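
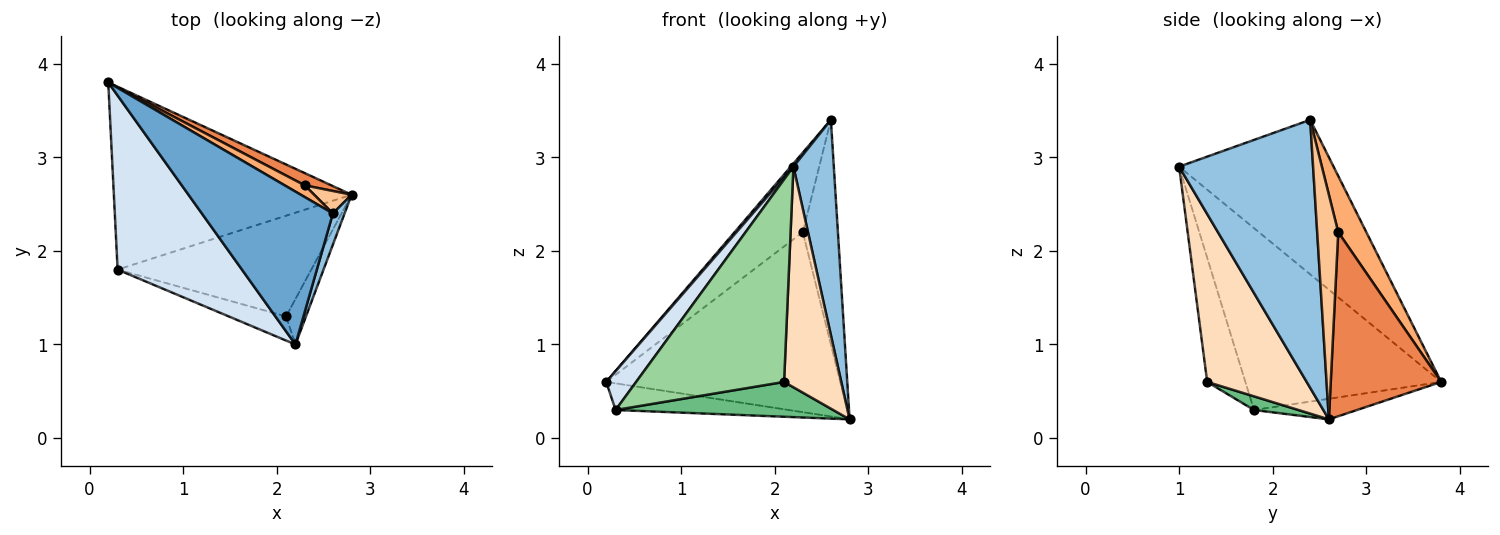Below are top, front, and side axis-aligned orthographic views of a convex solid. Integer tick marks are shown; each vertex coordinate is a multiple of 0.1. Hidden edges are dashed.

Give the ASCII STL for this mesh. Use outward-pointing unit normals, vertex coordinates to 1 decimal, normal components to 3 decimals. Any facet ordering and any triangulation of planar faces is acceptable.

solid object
 facet normal -0.762 -0.013 0.647
  outer loop
   vertex 2.6 2.4 3.4
   vertex 0.2 3.8 0.6
   vertex 2.2 1.0 2.9
  endloop
 endfacet
 facet normal 0.957 -0.288 0.042
  outer loop
   vertex 2.6 2.4 3.4
   vertex 2.2 1.0 2.9
   vertex 2.8 2.6 0.2
  endloop
 endfacet
 facet normal -0.085 0.144 -0.986
  outer loop
   vertex 0.3 1.8 0.3
   vertex 0.2 3.8 0.6
   vertex 2.8 2.6 0.2
  endloop
 endfacet
 facet normal -0.819 -0.125 0.560
  outer loop
   vertex 0.3 1.8 0.3
   vertex 2.2 1.0 2.9
   vertex 0.2 3.8 0.6
  endloop
 endfacet
 facet normal 0.426 0.903 0.061
  outer loop
   vertex 2.3 2.7 2.2
   vertex 2.8 2.6 0.2
   vertex 0.2 3.8 0.6
  endloop
 endfacet
 facet normal 0.377 0.916 0.135
  outer loop
   vertex 2.3 2.7 2.2
   vertex 0.2 3.8 0.6
   vertex 2.6 2.4 3.4
  endloop
 endfacet
 facet normal 0.513 0.854 0.085
  outer loop
   vertex 2.3 2.7 2.2
   vertex 2.6 2.4 3.4
   vertex 2.8 2.6 0.2
  endloop
 endfacet
 facet normal 0.862 -0.496 -0.102
  outer loop
   vertex 2.1 1.3 0.6
   vertex 2.8 2.6 0.2
   vertex 2.2 1.0 2.9
  endloop
 endfacet
 facet normal 0.067 -0.326 -0.943
  outer loop
   vertex 2.1 1.3 0.6
   vertex 0.3 1.8 0.3
   vertex 2.8 2.6 0.2
  endloop
 endfacet
 facet normal -0.248 -0.962 -0.115
  outer loop
   vertex 2.1 1.3 0.6
   vertex 2.2 1.0 2.9
   vertex 0.3 1.8 0.3
  endloop
 endfacet
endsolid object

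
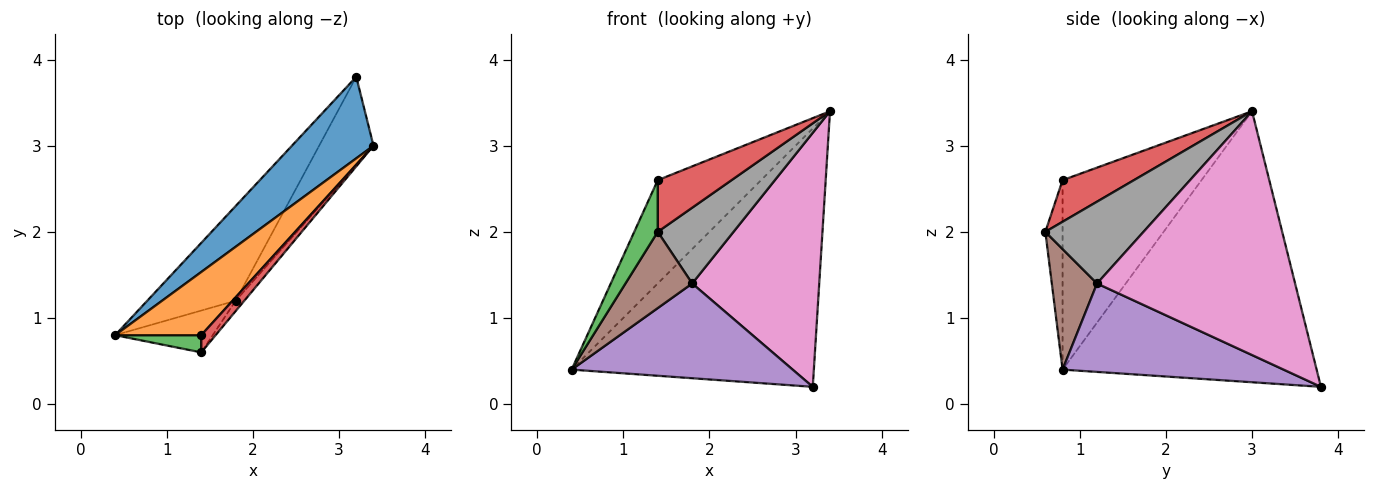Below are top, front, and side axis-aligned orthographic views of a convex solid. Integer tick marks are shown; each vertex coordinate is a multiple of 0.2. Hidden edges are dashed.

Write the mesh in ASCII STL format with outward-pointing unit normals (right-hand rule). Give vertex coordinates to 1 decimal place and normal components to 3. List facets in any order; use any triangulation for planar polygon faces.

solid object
 facet normal -0.707 0.674 0.213
  outer loop
   vertex 3.2 3.8 0.2
   vertex 0.4 0.8 0.4
   vertex 3.4 3.0 3.4
  endloop
 endfacet
 facet normal -0.754 0.561 0.343
  outer loop
   vertex 1.4 0.8 2.6
   vertex 3.4 3.0 3.4
   vertex 0.4 0.8 0.4
  endloop
 endfacet
 facet normal -0.571 -0.779 0.260
  outer loop
   vertex 1.4 0.8 2.6
   vertex 0.4 0.8 0.4
   vertex 1.4 0.6 2.0
  endloop
 endfacet
 facet normal 0.676 -0.699 0.233
  outer loop
   vertex 1.4 0.8 2.6
   vertex 1.4 0.6 2.0
   vertex 3.4 3.0 3.4
  endloop
 endfacet
 facet normal 0.577 -0.577 -0.577
  outer loop
   vertex 1.8 1.2 1.4
   vertex 0.4 0.8 0.4
   vertex 3.2 3.8 0.2
  endloop
 endfacet
 facet normal 0.511 -0.754 -0.413
  outer loop
   vertex 1.8 1.2 1.4
   vertex 1.4 0.6 2.0
   vertex 0.4 0.8 0.4
  endloop
 endfacet
 facet normal 0.827 -0.531 -0.184
  outer loop
   vertex 1.8 1.2 1.4
   vertex 3.2 3.8 0.2
   vertex 3.4 3.0 3.4
  endloop
 endfacet
 facet normal 0.789 -0.609 -0.083
  outer loop
   vertex 1.8 1.2 1.4
   vertex 3.4 3.0 3.4
   vertex 1.4 0.6 2.0
  endloop
 endfacet
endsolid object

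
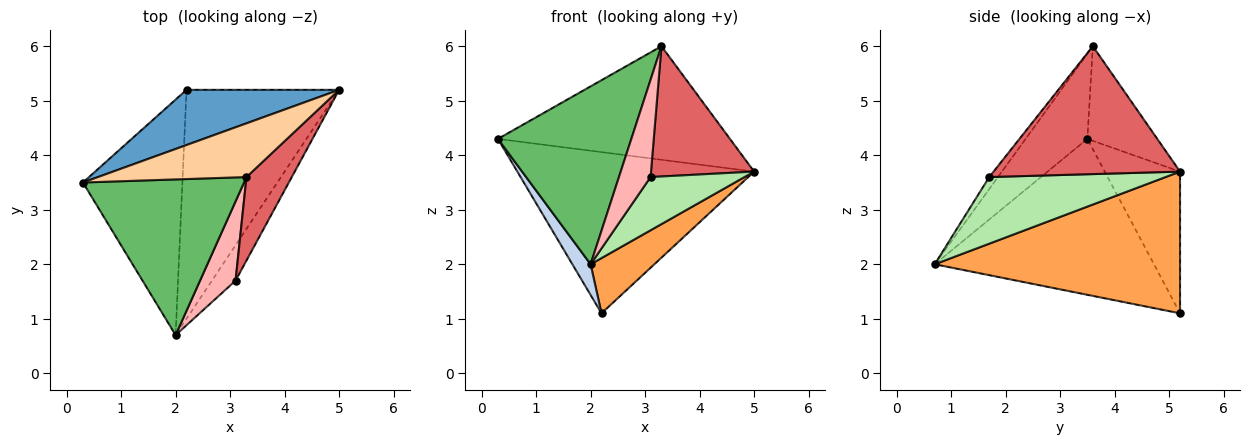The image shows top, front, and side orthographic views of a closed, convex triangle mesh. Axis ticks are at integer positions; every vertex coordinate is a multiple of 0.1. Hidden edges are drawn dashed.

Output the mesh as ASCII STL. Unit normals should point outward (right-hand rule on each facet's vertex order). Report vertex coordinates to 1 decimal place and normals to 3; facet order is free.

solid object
 facet normal -0.288 0.906 0.310
  outer loop
   vertex 2.2 5.2 1.1
   vertex 0.3 3.5 4.3
   vertex 5.0 5.2 3.7
  endloop
 endfacet
 facet normal -0.841 -0.070 -0.536
  outer loop
   vertex 2.2 5.2 1.1
   vertex 2.0 0.7 2.0
   vertex 0.3 3.5 4.3
  endloop
 endfacet
 facet normal 0.670 -0.174 -0.722
  outer loop
   vertex 2.2 5.2 1.1
   vertex 5.0 5.2 3.7
   vertex 2.0 0.7 2.0
  endloop
 endfacet
 facet normal -0.263 0.872 0.413
  outer loop
   vertex 3.3 3.6 6.0
   vertex 5.0 5.2 3.7
   vertex 0.3 3.5 4.3
  endloop
 endfacet
 facet normal -0.329 -0.711 0.622
  outer loop
   vertex 3.3 3.6 6.0
   vertex 0.3 3.5 4.3
   vertex 2.0 0.7 2.0
  endloop
 endfacet
 facet normal 0.842 -0.449 -0.299
  outer loop
   vertex 3.1 1.7 3.6
   vertex 2.0 0.7 2.0
   vertex 5.0 5.2 3.7
  endloop
 endfacet
 facet normal 0.836 -0.462 0.296
  outer loop
   vertex 3.1 1.7 3.6
   vertex 5.0 5.2 3.7
   vertex 3.3 3.6 6.0
  endloop
 endfacet
 facet normal -0.209 -0.758 0.618
  outer loop
   vertex 3.1 1.7 3.6
   vertex 3.3 3.6 6.0
   vertex 2.0 0.7 2.0
  endloop
 endfacet
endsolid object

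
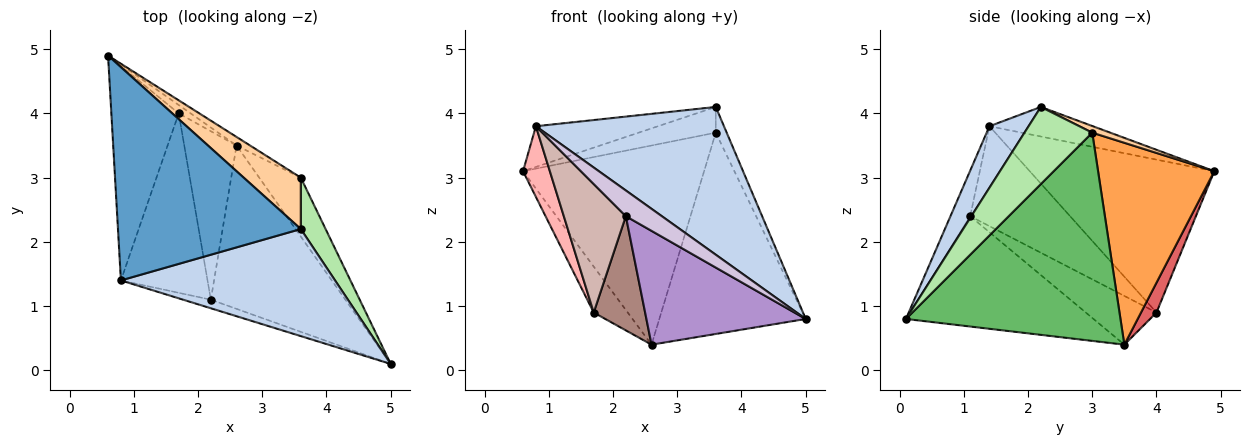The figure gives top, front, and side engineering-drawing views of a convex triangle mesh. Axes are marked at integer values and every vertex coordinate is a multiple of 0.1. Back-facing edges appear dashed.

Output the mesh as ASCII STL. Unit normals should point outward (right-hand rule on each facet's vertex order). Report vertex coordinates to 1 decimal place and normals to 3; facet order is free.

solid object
 facet normal -0.157 0.185 0.970
  outer loop
   vertex 0.8 1.4 3.8
   vertex 3.6 2.2 4.1
   vertex 0.6 4.9 3.1
  endloop
 endfacet
 facet normal 0.166 -0.798 0.579
  outer loop
   vertex 0.8 1.4 3.8
   vertex 5.0 0.1 0.8
   vertex 3.6 2.2 4.1
  endloop
 endfacet
 facet normal 0.540 0.841 -0.036
  outer loop
   vertex 3.6 3.0 3.7
   vertex 2.6 3.5 0.4
   vertex 0.6 4.9 3.1
  endloop
 endfacet
 facet normal 0.104 0.445 0.890
  outer loop
   vertex 3.6 3.0 3.7
   vertex 0.6 4.9 3.1
   vertex 3.6 2.2 4.1
  endloop
 endfacet
 facet normal 0.815 0.556 -0.163
  outer loop
   vertex 3.6 3.0 3.7
   vertex 5.0 0.1 0.8
   vertex 2.6 3.5 0.4
  endloop
 endfacet
 facet normal 0.941 0.151 0.303
  outer loop
   vertex 3.6 3.0 3.7
   vertex 3.6 2.2 4.1
   vertex 5.0 0.1 0.8
  endloop
 endfacet
 facet normal 0.408 0.898 -0.163
  outer loop
   vertex 1.7 4.0 0.9
   vertex 0.6 4.9 3.1
   vertex 2.6 3.5 0.4
  endloop
 endfacet
 facet normal -0.907 -0.132 -0.400
  outer loop
   vertex 1.7 4.0 0.9
   vertex 0.8 1.4 3.8
   vertex 0.6 4.9 3.1
  endloop
 endfacet
 facet normal -0.558 -0.474 -0.681
  outer loop
   vertex 2.2 1.1 2.4
   vertex 2.6 3.5 0.4
   vertex 5.0 0.1 0.8
  endloop
 endfacet
 facet normal -0.461 -0.842 -0.281
  outer loop
   vertex 2.2 1.1 2.4
   vertex 5.0 0.1 0.8
   vertex 0.8 1.4 3.8
  endloop
 endfacet
 facet normal -0.611 -0.444 -0.655
  outer loop
   vertex 2.2 1.1 2.4
   vertex 1.7 4.0 0.9
   vertex 2.6 3.5 0.4
  endloop
 endfacet
 facet normal -0.684 -0.425 -0.593
  outer loop
   vertex 2.2 1.1 2.4
   vertex 0.8 1.4 3.8
   vertex 1.7 4.0 0.9
  endloop
 endfacet
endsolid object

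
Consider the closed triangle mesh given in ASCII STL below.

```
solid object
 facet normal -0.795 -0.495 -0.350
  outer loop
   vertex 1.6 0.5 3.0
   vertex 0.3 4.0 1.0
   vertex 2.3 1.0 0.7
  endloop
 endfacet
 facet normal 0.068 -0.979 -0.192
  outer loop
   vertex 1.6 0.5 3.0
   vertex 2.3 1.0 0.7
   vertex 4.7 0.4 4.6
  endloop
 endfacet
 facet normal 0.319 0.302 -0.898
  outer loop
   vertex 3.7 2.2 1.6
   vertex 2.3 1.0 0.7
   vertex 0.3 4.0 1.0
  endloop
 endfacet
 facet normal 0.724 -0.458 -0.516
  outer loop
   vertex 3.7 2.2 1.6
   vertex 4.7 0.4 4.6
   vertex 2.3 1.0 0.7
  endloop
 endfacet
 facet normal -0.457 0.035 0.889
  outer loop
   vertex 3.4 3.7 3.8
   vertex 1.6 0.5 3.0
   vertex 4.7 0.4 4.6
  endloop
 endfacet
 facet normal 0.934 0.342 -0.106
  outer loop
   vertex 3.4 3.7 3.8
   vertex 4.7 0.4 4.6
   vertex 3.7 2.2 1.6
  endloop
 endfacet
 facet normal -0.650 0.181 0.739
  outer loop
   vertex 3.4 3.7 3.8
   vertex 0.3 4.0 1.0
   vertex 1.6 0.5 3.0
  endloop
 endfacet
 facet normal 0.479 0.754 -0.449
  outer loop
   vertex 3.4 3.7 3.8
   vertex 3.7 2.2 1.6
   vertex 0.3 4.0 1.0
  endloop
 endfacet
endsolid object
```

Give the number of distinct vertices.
6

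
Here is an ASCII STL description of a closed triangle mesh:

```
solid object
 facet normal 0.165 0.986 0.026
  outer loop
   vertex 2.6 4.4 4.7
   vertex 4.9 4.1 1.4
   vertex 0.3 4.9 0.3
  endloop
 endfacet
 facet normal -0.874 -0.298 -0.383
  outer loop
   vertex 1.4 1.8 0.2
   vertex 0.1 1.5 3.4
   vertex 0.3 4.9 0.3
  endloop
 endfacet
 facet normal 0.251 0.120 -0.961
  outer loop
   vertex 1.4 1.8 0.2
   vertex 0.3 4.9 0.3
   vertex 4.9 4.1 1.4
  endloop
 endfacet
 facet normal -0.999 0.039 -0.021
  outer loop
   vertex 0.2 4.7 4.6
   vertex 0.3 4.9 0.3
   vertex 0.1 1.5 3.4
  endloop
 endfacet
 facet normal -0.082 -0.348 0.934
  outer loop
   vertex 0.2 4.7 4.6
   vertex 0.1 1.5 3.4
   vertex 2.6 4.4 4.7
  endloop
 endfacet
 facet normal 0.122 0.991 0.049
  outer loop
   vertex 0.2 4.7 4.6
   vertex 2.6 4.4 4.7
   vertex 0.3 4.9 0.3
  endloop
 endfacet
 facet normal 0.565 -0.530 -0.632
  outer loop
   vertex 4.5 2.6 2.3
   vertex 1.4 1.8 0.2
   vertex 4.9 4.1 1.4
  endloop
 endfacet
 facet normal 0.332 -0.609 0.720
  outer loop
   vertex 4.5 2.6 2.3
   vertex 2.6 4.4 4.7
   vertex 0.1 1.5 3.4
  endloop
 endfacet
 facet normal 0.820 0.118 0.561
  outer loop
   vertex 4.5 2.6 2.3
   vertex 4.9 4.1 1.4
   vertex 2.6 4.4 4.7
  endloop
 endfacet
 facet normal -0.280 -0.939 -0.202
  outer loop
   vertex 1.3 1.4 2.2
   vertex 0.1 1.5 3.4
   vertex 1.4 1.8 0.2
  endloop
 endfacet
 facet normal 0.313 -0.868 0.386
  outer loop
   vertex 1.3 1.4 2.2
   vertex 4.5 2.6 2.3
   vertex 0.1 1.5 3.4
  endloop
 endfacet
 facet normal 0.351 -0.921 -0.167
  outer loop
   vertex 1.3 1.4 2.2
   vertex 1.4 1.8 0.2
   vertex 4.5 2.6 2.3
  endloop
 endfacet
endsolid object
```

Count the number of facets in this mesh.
12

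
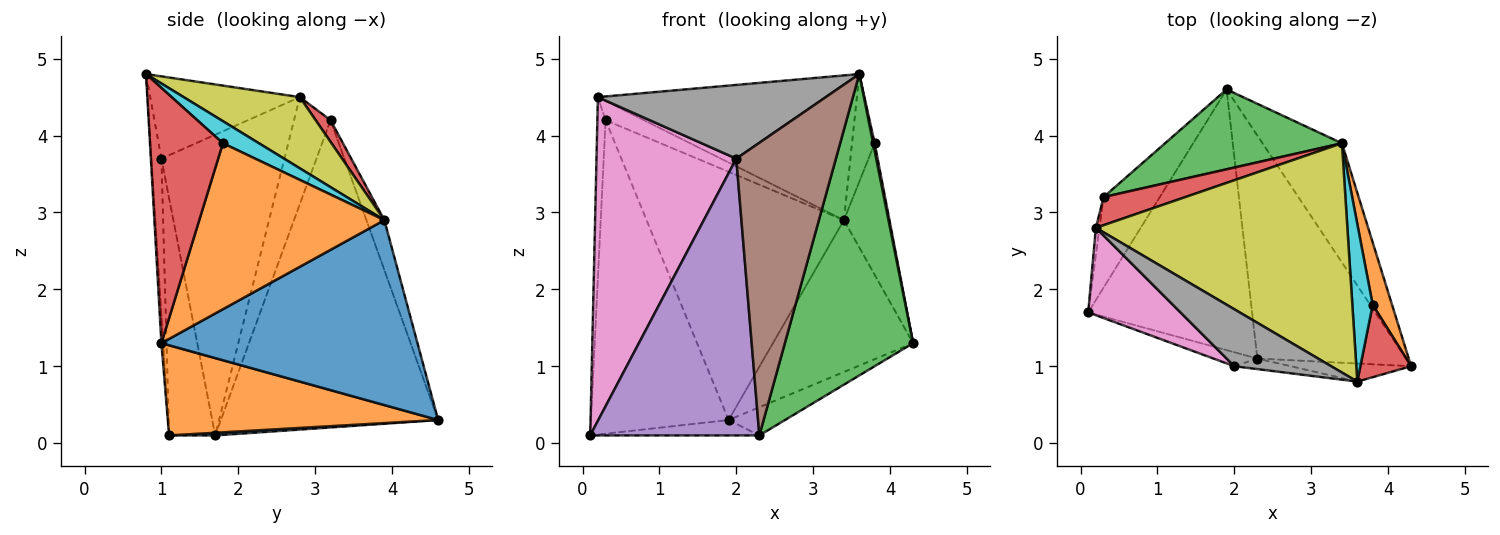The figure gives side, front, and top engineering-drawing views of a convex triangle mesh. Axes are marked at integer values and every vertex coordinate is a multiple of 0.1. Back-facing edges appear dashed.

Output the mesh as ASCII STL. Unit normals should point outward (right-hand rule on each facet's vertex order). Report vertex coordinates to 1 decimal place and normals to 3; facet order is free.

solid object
 facet normal 0.016 0.059 -0.998
  outer loop
   vertex 2.3 1.1 0.1
   vertex 0.1 1.7 0.1
   vertex 1.9 4.6 0.3
  endloop
 endfacet
 facet normal 0.515 0.107 -0.850
  outer loop
   vertex 2.3 1.1 0.1
   vertex 1.9 4.6 0.3
   vertex 4.3 1.0 1.3
  endloop
 endfacet
 facet normal -0.014 -0.998 -0.060
  outer loop
   vertex 2.3 1.1 0.1
   vertex 4.3 1.0 1.3
   vertex 3.6 0.8 4.8
  endloop
 endfacet
 facet normal 0.981 -0.021 0.195
  outer loop
   vertex 3.8 1.8 3.9
   vertex 3.6 0.8 4.8
   vertex 4.3 1.0 1.3
  endloop
 endfacet
 facet normal -0.263 -0.964 -0.049
  outer loop
   vertex 2.0 1.0 3.7
   vertex 0.1 1.7 0.1
   vertex 2.3 1.1 0.1
  endloop
 endfacet
 facet normal -0.100 -0.994 -0.036
  outer loop
   vertex 2.0 1.0 3.7
   vertex 2.3 1.1 0.1
   vertex 3.6 0.8 4.8
  endloop
 endfacet
 facet normal -0.647 -0.736 0.199
  outer loop
   vertex 2.0 1.0 3.7
   vertex 0.2 2.8 4.5
   vertex 0.1 1.7 0.1
  endloop
 endfacet
 facet normal -0.461 -0.702 0.543
  outer loop
   vertex 2.0 1.0 3.7
   vertex 3.6 0.8 4.8
   vertex 0.2 2.8 4.5
  endloop
 endfacet
 facet normal 0.233 0.519 0.822
  outer loop
   vertex 3.4 3.9 2.9
   vertex 0.2 2.8 4.5
   vertex 3.6 0.8 4.8
  endloop
 endfacet
 facet normal 0.667 0.420 0.615
  outer loop
   vertex 3.4 3.9 2.9
   vertex 3.6 0.8 4.8
   vertex 3.8 1.8 3.9
  endloop
 endfacet
 facet normal 0.821 0.449 -0.353
  outer loop
   vertex 3.4 3.9 2.9
   vertex 4.3 1.0 1.3
   vertex 1.9 4.6 0.3
  endloop
 endfacet
 facet normal 0.965 0.237 0.113
  outer loop
   vertex 3.4 3.9 2.9
   vertex 3.8 1.8 3.9
   vertex 4.3 1.0 1.3
  endloop
 endfacet
 facet normal -0.086 0.948 0.305
  outer loop
   vertex 0.3 3.2 4.2
   vertex 3.4 3.9 2.9
   vertex 1.9 4.6 0.3
  endloop
 endfacet
 facet normal 0.214 0.551 0.806
  outer loop
   vertex 0.3 3.2 4.2
   vertex 0.2 2.8 4.5
   vertex 3.4 3.9 2.9
  endloop
 endfacet
 facet normal -0.835 0.529 -0.153
  outer loop
   vertex 0.3 3.2 4.2
   vertex 1.9 4.6 0.3
   vertex 0.1 1.7 0.1
  endloop
 endfacet
 facet normal -0.975 0.219 -0.033
  outer loop
   vertex 0.3 3.2 4.2
   vertex 0.1 1.7 0.1
   vertex 0.2 2.8 4.5
  endloop
 endfacet
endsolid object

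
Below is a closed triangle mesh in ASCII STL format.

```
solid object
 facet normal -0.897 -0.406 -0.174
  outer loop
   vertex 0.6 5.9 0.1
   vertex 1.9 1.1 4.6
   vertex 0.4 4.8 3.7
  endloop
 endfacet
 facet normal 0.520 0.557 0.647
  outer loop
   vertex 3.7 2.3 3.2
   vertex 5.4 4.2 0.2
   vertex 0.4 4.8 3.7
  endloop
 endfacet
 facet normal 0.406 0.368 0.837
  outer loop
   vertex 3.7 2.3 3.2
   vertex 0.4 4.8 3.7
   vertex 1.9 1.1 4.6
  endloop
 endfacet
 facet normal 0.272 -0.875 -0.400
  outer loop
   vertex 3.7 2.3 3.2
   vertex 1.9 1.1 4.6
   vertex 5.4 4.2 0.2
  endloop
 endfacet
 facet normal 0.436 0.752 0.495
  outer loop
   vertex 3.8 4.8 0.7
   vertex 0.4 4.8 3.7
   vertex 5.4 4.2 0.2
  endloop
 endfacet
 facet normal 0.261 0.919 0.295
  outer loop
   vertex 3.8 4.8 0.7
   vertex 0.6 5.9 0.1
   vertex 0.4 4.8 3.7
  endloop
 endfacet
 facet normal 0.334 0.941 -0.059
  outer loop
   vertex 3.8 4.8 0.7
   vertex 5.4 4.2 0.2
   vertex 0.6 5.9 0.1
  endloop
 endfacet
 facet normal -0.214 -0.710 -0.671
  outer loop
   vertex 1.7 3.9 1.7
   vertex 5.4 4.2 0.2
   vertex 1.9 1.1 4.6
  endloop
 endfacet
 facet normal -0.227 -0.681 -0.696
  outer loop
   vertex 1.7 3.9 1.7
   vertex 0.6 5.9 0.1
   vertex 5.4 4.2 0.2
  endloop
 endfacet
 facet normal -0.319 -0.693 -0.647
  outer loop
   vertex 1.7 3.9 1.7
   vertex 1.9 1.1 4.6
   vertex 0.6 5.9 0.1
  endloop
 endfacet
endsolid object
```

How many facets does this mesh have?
10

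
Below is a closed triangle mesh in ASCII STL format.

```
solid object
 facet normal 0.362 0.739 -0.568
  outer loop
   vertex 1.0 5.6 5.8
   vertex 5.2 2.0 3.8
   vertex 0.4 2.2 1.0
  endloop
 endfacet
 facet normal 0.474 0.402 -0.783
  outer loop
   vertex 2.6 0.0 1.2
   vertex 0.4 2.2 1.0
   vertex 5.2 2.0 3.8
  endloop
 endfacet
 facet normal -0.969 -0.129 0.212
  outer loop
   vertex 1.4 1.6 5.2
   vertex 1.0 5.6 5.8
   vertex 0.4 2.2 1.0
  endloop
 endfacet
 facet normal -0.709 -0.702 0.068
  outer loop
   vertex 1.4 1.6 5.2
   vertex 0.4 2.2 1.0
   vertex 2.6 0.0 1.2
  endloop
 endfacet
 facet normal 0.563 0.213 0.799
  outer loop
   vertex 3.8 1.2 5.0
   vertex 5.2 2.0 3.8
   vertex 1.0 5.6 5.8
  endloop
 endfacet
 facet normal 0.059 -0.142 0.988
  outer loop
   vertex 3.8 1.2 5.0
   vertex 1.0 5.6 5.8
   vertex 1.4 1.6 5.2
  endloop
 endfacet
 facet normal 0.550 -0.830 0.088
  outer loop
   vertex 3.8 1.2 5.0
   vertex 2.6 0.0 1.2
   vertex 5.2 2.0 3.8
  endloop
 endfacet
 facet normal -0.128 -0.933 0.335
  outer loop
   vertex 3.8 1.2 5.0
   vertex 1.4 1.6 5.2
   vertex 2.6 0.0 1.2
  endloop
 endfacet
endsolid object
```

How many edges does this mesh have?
12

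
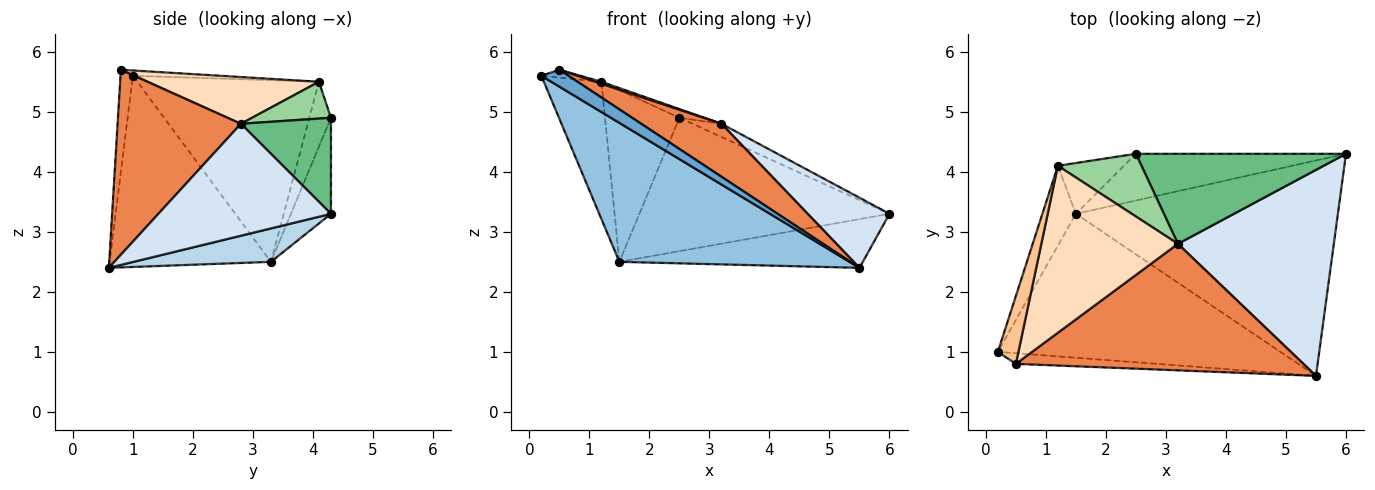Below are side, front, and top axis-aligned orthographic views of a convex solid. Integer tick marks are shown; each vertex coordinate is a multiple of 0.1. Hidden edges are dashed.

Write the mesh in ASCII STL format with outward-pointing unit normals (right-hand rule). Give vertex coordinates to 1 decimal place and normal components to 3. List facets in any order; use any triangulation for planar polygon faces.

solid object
 facet normal -0.360 -0.789 -0.498
  outer loop
   vertex 0.5 0.8 5.7
   vertex 0.2 1.0 5.6
   vertex 5.5 0.6 2.4
  endloop
 endfacet
 facet normal -0.438 -0.624 -0.647
  outer loop
   vertex 1.5 3.3 2.5
   vertex 5.5 0.6 2.4
   vertex 0.2 1.0 5.6
  endloop
 endfacet
 facet normal 0.123 0.219 -0.968
  outer loop
   vertex 1.5 3.3 2.5
   vertex 6.0 4.3 3.3
   vertex 5.5 0.6 2.4
  endloop
 endfacet
 facet normal 0.562 -0.266 0.783
  outer loop
   vertex 3.2 2.8 4.8
   vertex 5.5 0.6 2.4
   vertex 6.0 4.3 3.3
  endloop
 endfacet
 facet normal 0.510 -0.332 0.793
  outer loop
   vertex 3.2 2.8 4.8
   vertex 0.5 0.8 5.7
   vertex 5.5 0.6 2.4
  endloop
 endfacet
 facet normal -0.939 0.297 -0.173
  outer loop
   vertex 1.2 4.1 5.5
   vertex 1.5 3.3 2.5
   vertex 0.2 1.0 5.6
  endloop
 endfacet
 facet normal -0.247 0.111 0.963
  outer loop
   vertex 1.2 4.1 5.5
   vertex 0.2 1.0 5.6
   vertex 0.5 0.8 5.7
  endloop
 endfacet
 facet normal 0.324 -0.011 0.946
  outer loop
   vertex 1.2 4.1 5.5
   vertex 0.5 0.8 5.7
   vertex 3.2 2.8 4.8
  endloop
 endfacet
 facet normal 0.412 0.132 0.901
  outer loop
   vertex 2.5 4.3 4.9
   vertex 3.2 2.8 4.8
   vertex 6.0 4.3 3.3
  endloop
 endfacet
 facet normal 0.400 0.126 0.908
  outer loop
   vertex 2.5 4.3 4.9
   vertex 1.2 4.1 5.5
   vertex 3.2 2.8 4.8
  endloop
 endfacet
 facet normal -0.149 0.933 -0.327
  outer loop
   vertex 2.5 4.3 4.9
   vertex 6.0 4.3 3.3
   vertex 1.5 3.3 2.5
  endloop
 endfacet
 facet normal -0.268 0.924 -0.273
  outer loop
   vertex 2.5 4.3 4.9
   vertex 1.5 3.3 2.5
   vertex 1.2 4.1 5.5
  endloop
 endfacet
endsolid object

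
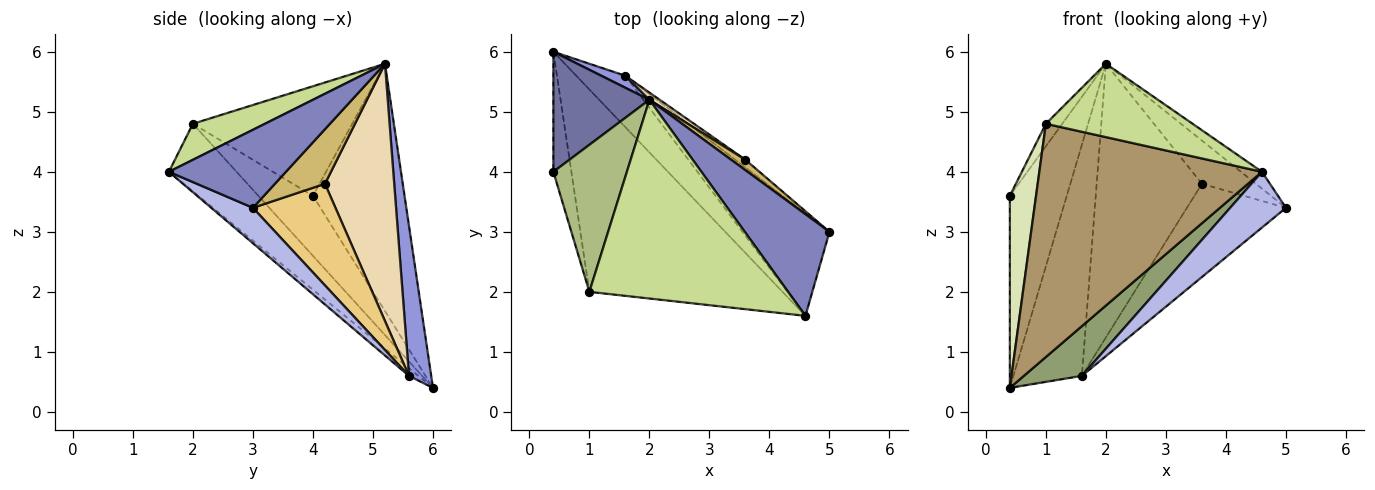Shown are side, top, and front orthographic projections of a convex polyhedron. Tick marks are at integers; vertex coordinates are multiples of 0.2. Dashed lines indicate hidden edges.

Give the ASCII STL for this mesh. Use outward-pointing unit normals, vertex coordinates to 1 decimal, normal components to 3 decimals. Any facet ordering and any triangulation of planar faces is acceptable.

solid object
 facet normal -0.807 0.501 0.313
  outer loop
   vertex 2.0 5.2 5.8
   vertex 0.4 6.0 0.4
   vertex 0.4 4.0 3.6
  endloop
 endfacet
 facet normal 0.673 0.121 0.730
  outer loop
   vertex 4.6 1.6 4.0
   vertex 5.0 3.0 3.4
   vertex 2.0 5.2 5.8
  endloop
 endfacet
 facet normal 0.308 0.950 0.049
  outer loop
   vertex 1.6 5.6 0.6
   vertex 0.4 6.0 0.4
   vertex 2.0 5.2 5.8
  endloop
 endfacet
 facet normal 0.336 -0.451 -0.827
  outer loop
   vertex 1.6 5.6 0.6
   vertex 5.0 3.0 3.4
   vertex 4.6 1.6 4.0
  endloop
 endfacet
 facet normal -0.111 -0.691 -0.715
  outer loop
   vertex 1.6 5.6 0.6
   vertex 4.6 1.6 4.0
   vertex 0.4 6.0 0.4
  endloop
 endfacet
 facet normal -0.827 0.085 0.555
  outer loop
   vertex 1.0 2.0 4.8
   vertex 2.0 5.2 5.8
   vertex 0.4 4.0 3.6
  endloop
 endfacet
 facet normal 0.168 -0.341 0.925
  outer loop
   vertex 1.0 2.0 4.8
   vertex 4.6 1.6 4.0
   vertex 2.0 5.2 5.8
  endloop
 endfacet
 facet normal -0.870 -0.418 -0.261
  outer loop
   vertex 1.0 2.0 4.8
   vertex 0.4 4.0 3.6
   vertex 0.4 6.0 0.4
  endloop
 endfacet
 facet normal -0.224 -0.736 -0.639
  outer loop
   vertex 1.0 2.0 4.8
   vertex 0.4 6.0 0.4
   vertex 4.6 1.6 4.0
  endloop
 endfacet
 facet normal 0.669 0.723 0.174
  outer loop
   vertex 3.6 4.2 3.8
   vertex 2.0 5.2 5.8
   vertex 5.0 3.0 3.4
  endloop
 endfacet
 facet normal 0.639 0.767 -0.064
  outer loop
   vertex 3.6 4.2 3.8
   vertex 5.0 3.0 3.4
   vertex 1.6 5.6 0.6
  endloop
 endfacet
 facet normal 0.549 0.835 0.022
  outer loop
   vertex 3.6 4.2 3.8
   vertex 1.6 5.6 0.6
   vertex 2.0 5.2 5.8
  endloop
 endfacet
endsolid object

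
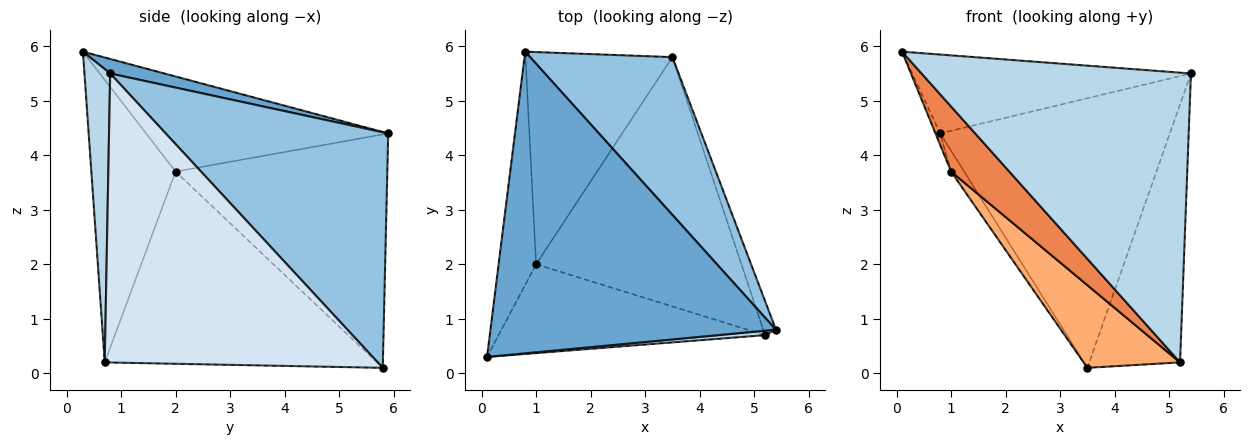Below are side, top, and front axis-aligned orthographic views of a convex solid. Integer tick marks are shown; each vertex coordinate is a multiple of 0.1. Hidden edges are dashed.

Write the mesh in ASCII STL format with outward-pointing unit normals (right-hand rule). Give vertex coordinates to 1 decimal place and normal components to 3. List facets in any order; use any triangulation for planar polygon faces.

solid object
 facet normal 0.049 0.253 0.966
  outer loop
   vertex 0.8 5.9 4.4
   vertex 0.1 0.3 5.9
   vertex 5.4 0.8 5.5
  endloop
 endfacet
 facet normal 0.641 0.662 0.387
  outer loop
   vertex 3.5 5.8 0.1
   vertex 0.8 5.9 4.4
   vertex 5.4 0.8 5.5
  endloop
 endfacet
 facet normal 0.095 -0.995 0.015
  outer loop
   vertex 5.2 0.7 0.2
   vertex 5.4 0.8 5.5
   vertex 0.1 0.3 5.9
  endloop
 endfacet
 facet normal 0.948 0.315 -0.042
  outer loop
   vertex 5.2 0.7 0.2
   vertex 3.5 5.8 0.1
   vertex 5.4 0.8 5.5
  endloop
 endfacet
 facet normal -0.650 -0.449 -0.613
  outer loop
   vertex 1.0 2.0 3.7
   vertex 5.2 0.7 0.2
   vertex 0.1 0.3 5.9
  endloop
 endfacet
 facet normal -0.664 -0.235 -0.710
  outer loop
   vertex 1.0 2.0 3.7
   vertex 3.5 5.8 0.1
   vertex 5.2 0.7 0.2
  endloop
 endfacet
 facet normal -0.930 0.018 -0.367
  outer loop
   vertex 1.0 2.0 3.7
   vertex 0.1 0.3 5.9
   vertex 0.8 5.9 4.4
  endloop
 endfacet
 facet normal -0.845 0.052 -0.532
  outer loop
   vertex 1.0 2.0 3.7
   vertex 0.8 5.9 4.4
   vertex 3.5 5.8 0.1
  endloop
 endfacet
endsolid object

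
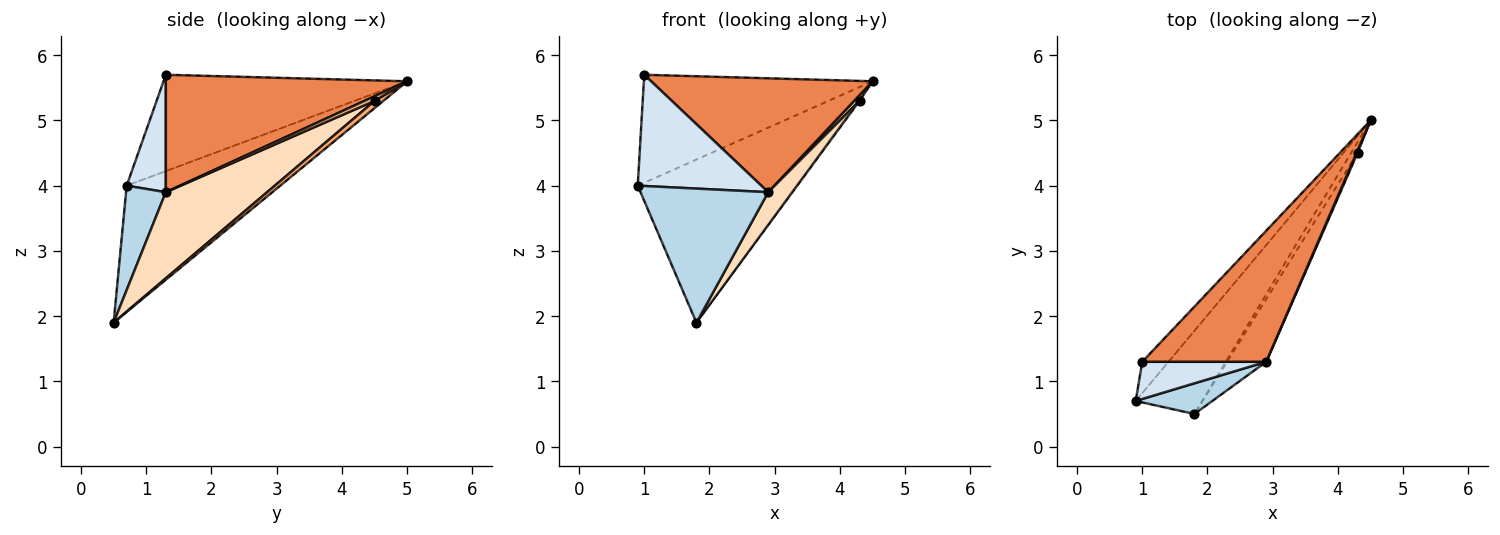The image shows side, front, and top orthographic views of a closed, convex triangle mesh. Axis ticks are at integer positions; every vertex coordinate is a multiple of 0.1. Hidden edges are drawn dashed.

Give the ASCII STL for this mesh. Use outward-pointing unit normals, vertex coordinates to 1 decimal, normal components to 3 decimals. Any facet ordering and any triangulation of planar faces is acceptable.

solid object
 facet normal -0.653 0.675 -0.344
  outer loop
   vertex 1.8 0.5 1.9
   vertex 0.9 0.7 4.0
   vertex 4.5 5.0 5.6
  endloop
 endfacet
 facet normal -0.715 0.671 -0.195
  outer loop
   vertex 1.0 1.3 5.7
   vertex 4.5 5.0 5.6
   vertex 0.9 0.7 4.0
  endloop
 endfacet
 facet normal 0.291 -0.933 0.213
  outer loop
   vertex 2.9 1.3 3.9
   vertex 0.9 0.7 4.0
   vertex 1.8 0.5 1.9
  endloop
 endfacet
 facet normal 0.288 -0.908 0.304
  outer loop
   vertex 2.9 1.3 3.9
   vertex 1.0 1.3 5.7
   vertex 0.9 0.7 4.0
  endloop
 endfacet
 facet normal 0.582 -0.534 0.614
  outer loop
   vertex 2.9 1.3 3.9
   vertex 4.5 5.0 5.6
   vertex 1.0 1.3 5.7
  endloop
 endfacet
 facet normal 0.739 0.104 -0.665
  outer loop
   vertex 4.3 4.5 5.3
   vertex 1.8 0.5 1.9
   vertex 4.5 5.0 5.6
  endloop
 endfacet
 facet normal 0.863 -0.465 0.199
  outer loop
   vertex 4.3 4.5 5.3
   vertex 4.5 5.0 5.6
   vertex 2.9 1.3 3.9
  endloop
 endfacet
 facet normal 0.890 -0.212 -0.404
  outer loop
   vertex 4.3 4.5 5.3
   vertex 2.9 1.3 3.9
   vertex 1.8 0.5 1.9
  endloop
 endfacet
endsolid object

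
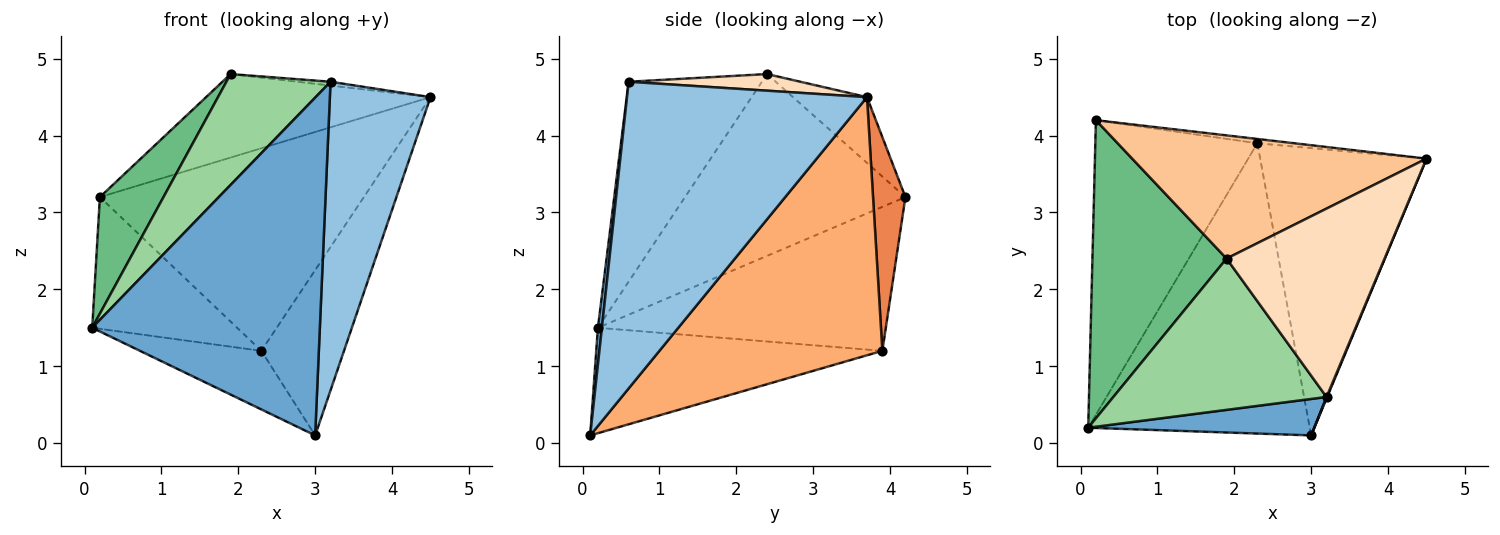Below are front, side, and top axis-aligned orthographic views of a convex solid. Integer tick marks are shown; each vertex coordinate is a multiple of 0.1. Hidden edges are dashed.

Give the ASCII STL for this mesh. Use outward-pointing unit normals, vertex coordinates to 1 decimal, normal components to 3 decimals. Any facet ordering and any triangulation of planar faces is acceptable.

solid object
 facet normal 0.018 -0.994 0.107
  outer loop
   vertex 3.2 0.6 4.7
   vertex 0.1 0.2 1.5
   vertex 3.0 0.1 0.1
  endloop
 endfacet
 facet normal 0.922 -0.387 0.002
  outer loop
   vertex 3.2 0.6 4.7
   vertex 3.0 0.1 0.1
   vertex 4.5 3.7 4.5
  endloop
 endfacet
 facet normal -0.630 0.317 -0.709
  outer loop
   vertex 2.3 3.9 1.2
   vertex 0.1 0.2 1.5
   vertex 0.2 4.2 3.2
  endloop
 endfacet
 facet normal -0.423 0.179 -0.888
  outer loop
   vertex 2.3 3.9 1.2
   vertex 3.0 0.1 0.1
   vertex 0.1 0.2 1.5
  endloop
 endfacet
 facet normal 0.122 0.992 -0.021
  outer loop
   vertex 2.3 3.9 1.2
   vertex 0.2 4.2 3.2
   vertex 4.5 3.7 4.5
  endloop
 endfacet
 facet normal 0.803 0.298 -0.517
  outer loop
   vertex 2.3 3.9 1.2
   vertex 4.5 3.7 4.5
   vertex 3.0 0.1 0.1
  endloop
 endfacet
 facet normal -0.182 0.552 0.814
  outer loop
   vertex 1.9 2.4 4.8
   vertex 4.5 3.7 4.5
   vertex 0.2 4.2 3.2
  endloop
 endfacet
 facet normal 0.105 0.020 0.994
  outer loop
   vertex 1.9 2.4 4.8
   vertex 3.2 0.6 4.7
   vertex 4.5 3.7 4.5
  endloop
 endfacet
 facet normal -0.784 -0.226 0.578
  outer loop
   vertex 1.9 2.4 4.8
   vertex 0.2 4.2 3.2
   vertex 0.1 0.2 1.5
  endloop
 endfacet
 facet normal -0.603 -0.471 0.643
  outer loop
   vertex 1.9 2.4 4.8
   vertex 0.1 0.2 1.5
   vertex 3.2 0.6 4.7
  endloop
 endfacet
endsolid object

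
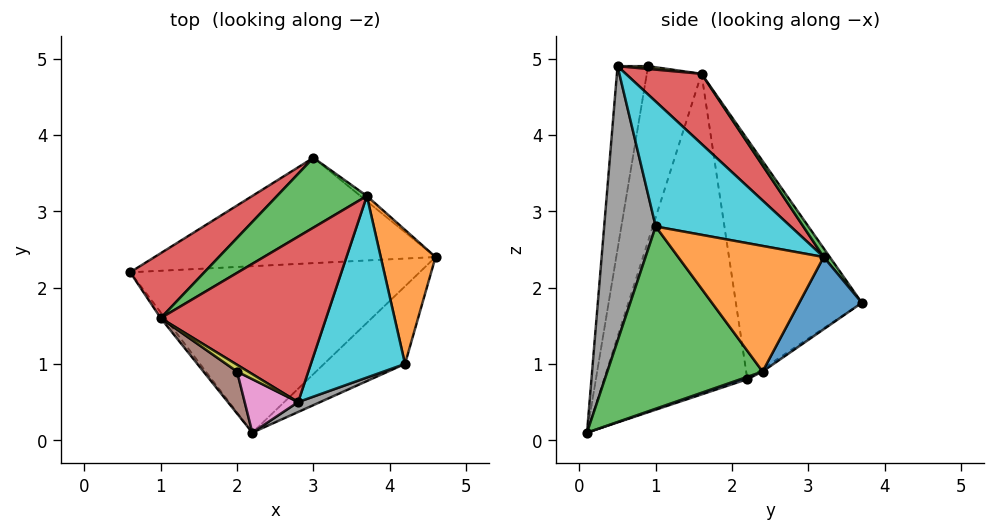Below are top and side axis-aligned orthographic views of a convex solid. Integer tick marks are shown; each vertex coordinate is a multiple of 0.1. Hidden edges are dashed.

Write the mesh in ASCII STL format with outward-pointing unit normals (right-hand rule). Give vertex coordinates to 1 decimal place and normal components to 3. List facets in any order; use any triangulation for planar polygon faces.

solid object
 facet normal 0.008 0.321 -0.947
  outer loop
   vertex 2.2 0.1 0.1
   vertex 0.6 2.2 0.8
   vertex 4.6 2.4 0.9
  endloop
 endfacet
 facet normal -0.007 0.563 -0.826
  outer loop
   vertex 3.0 3.7 1.8
   vertex 4.6 2.4 0.9
   vertex 0.6 2.2 0.8
  endloop
 endfacet
 facet normal 0.709 -0.630 -0.315
  outer loop
   vertex 4.2 1.0 2.8
   vertex 2.2 0.1 0.1
   vertex 4.6 2.4 0.9
  endloop
 endfacet
 facet normal -0.574 0.800 0.177
  outer loop
   vertex 1.0 1.6 4.8
   vertex 3.0 3.7 1.8
   vertex 0.6 2.2 0.8
  endloop
 endfacet
 facet normal -0.797 -0.604 -0.011
  outer loop
   vertex 1.0 1.6 4.8
   vertex 0.6 2.2 0.8
   vertex 2.2 0.1 0.1
  endloop
 endfacet
 facet normal -0.577 -0.809 0.111
  outer loop
   vertex 1.0 1.6 4.8
   vertex 2.2 0.1 0.1
   vertex 2.0 0.9 4.9
  endloop
 endfacet
 facet normal -0.443 -0.887 0.129
  outer loop
   vertex 2.8 0.5 4.9
   vertex 2.0 0.9 4.9
   vertex 2.2 0.1 0.1
  endloop
 endfacet
 facet normal 0.376 -0.926 0.030
  outer loop
   vertex 2.8 0.5 4.9
   vertex 2.2 0.1 0.1
   vertex 4.2 1.0 2.8
  endloop
 endfacet
 facet normal 0.218 0.436 0.873
  outer loop
   vertex 2.8 0.5 4.9
   vertex 1.0 1.6 4.8
   vertex 2.0 0.9 4.9
  endloop
 endfacet
 facet normal 0.767 0.279 0.578
  outer loop
   vertex 3.7 3.2 2.4
   vertex 2.8 0.5 4.9
   vertex 4.2 1.0 2.8
  endloop
 endfacet
 facet normal 0.611 0.790 -0.055
  outer loop
   vertex 3.7 3.2 2.4
   vertex 4.6 2.4 0.9
   vertex 3.0 3.7 1.8
  endloop
 endfacet
 facet normal 0.882 0.271 0.385
  outer loop
   vertex 3.7 3.2 2.4
   vertex 4.2 1.0 2.8
   vertex 4.6 2.4 0.9
  endloop
 endfacet
 facet normal 0.058 0.799 0.598
  outer loop
   vertex 3.7 3.2 2.4
   vertex 3.0 3.7 1.8
   vertex 1.0 1.6 4.8
  endloop
 endfacet
 facet normal 0.316 0.586 0.746
  outer loop
   vertex 3.7 3.2 2.4
   vertex 1.0 1.6 4.8
   vertex 2.8 0.5 4.9
  endloop
 endfacet
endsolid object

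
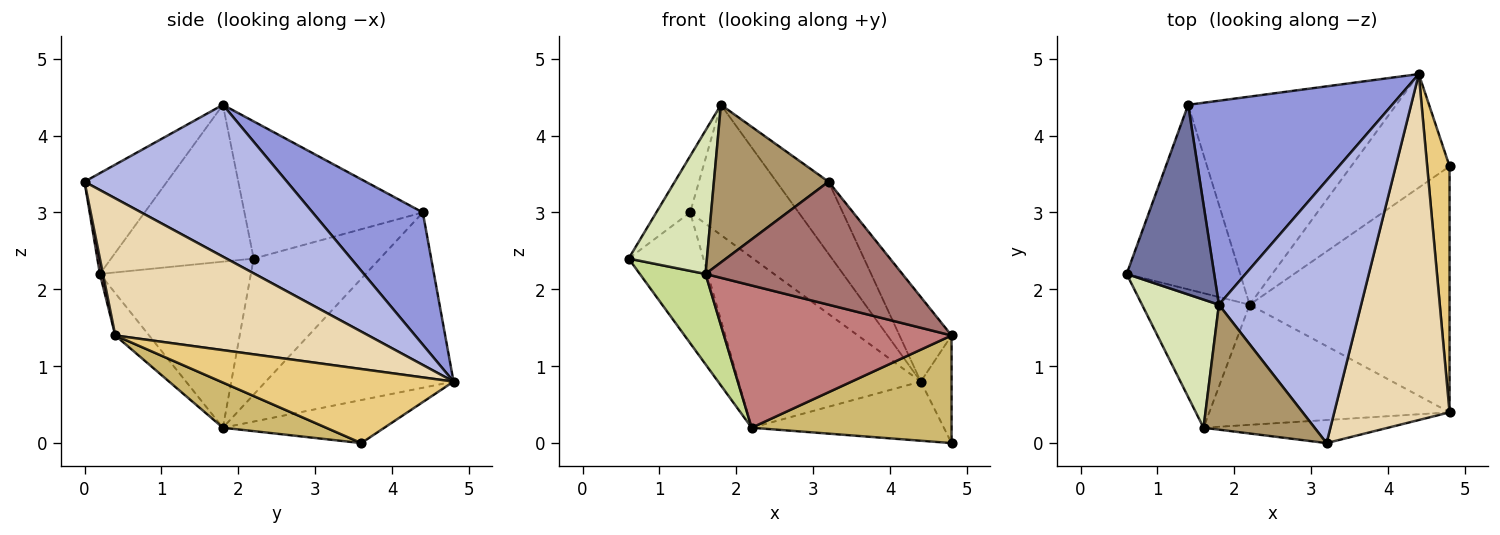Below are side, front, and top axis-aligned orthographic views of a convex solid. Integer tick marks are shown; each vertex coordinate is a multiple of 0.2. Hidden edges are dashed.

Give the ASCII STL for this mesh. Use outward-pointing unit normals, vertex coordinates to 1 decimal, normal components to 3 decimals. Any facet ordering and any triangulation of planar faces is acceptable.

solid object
 facet normal -0.832 0.158 0.531
  outer loop
   vertex 1.4 4.4 3.0
   vertex 0.6 2.2 2.4
   vertex 1.8 1.8 4.4
  endloop
 endfacet
 facet normal -0.699 0.413 -0.584
  outer loop
   vertex 2.2 1.8 0.2
   vertex 0.6 2.2 2.4
   vertex 1.4 4.4 3.0
  endloop
 endfacet
 facet normal 0.480 0.472 0.740
  outer loop
   vertex 4.4 4.8 0.8
   vertex 1.4 4.4 3.0
   vertex 1.8 1.8 4.4
  endloop
 endfacet
 facet normal 0.717 0.185 0.672
  outer loop
   vertex 4.4 4.8 0.8
   vertex 1.8 1.8 4.4
   vertex 3.2 0.0 3.4
  endloop
 endfacet
 facet normal -0.362 0.431 -0.827
  outer loop
   vertex 4.4 4.8 0.8
   vertex 4.8 3.6 0.0
   vertex 2.2 1.8 0.2
  endloop
 endfacet
 facet normal -0.546 0.530 -0.648
  outer loop
   vertex 4.4 4.8 0.8
   vertex 2.2 1.8 0.2
   vertex 1.4 4.4 3.0
  endloop
 endfacet
 facet normal -0.788 -0.343 -0.511
  outer loop
   vertex 1.6 0.2 2.2
   vertex 0.6 2.2 2.4
   vertex 2.2 1.8 0.2
  endloop
 endfacet
 facet normal -0.805 -0.442 0.395
  outer loop
   vertex 1.6 0.2 2.2
   vertex 1.8 1.8 4.4
   vertex 0.6 2.2 2.4
  endloop
 endfacet
 facet normal -0.491 -0.683 0.541
  outer loop
   vertex 1.6 0.2 2.2
   vertex 3.2 0.0 3.4
   vertex 1.8 1.8 4.4
  endloop
 endfacet
 facet normal 0.203 -0.392 -0.897
  outer loop
   vertex 4.8 0.4 1.4
   vertex 2.2 1.8 0.2
   vertex 4.8 3.6 0.0
  endloop
 endfacet
 facet normal 0.950 0.125 0.287
  outer loop
   vertex 4.8 0.4 1.4
   vertex 4.8 3.6 0.0
   vertex 4.4 4.8 0.8
  endloop
 endfacet
 facet normal 0.756 0.155 0.636
  outer loop
   vertex 4.8 0.4 1.4
   vertex 4.4 4.8 0.8
   vertex 3.2 0.0 3.4
  endloop
 endfacet
 facet normal 0.015 -0.983 -0.184
  outer loop
   vertex 4.8 0.4 1.4
   vertex 3.2 0.0 3.4
   vertex 1.6 0.2 2.2
  endloop
 endfacet
 facet normal -0.113 -0.759 -0.641
  outer loop
   vertex 4.8 0.4 1.4
   vertex 1.6 0.2 2.2
   vertex 2.2 1.8 0.2
  endloop
 endfacet
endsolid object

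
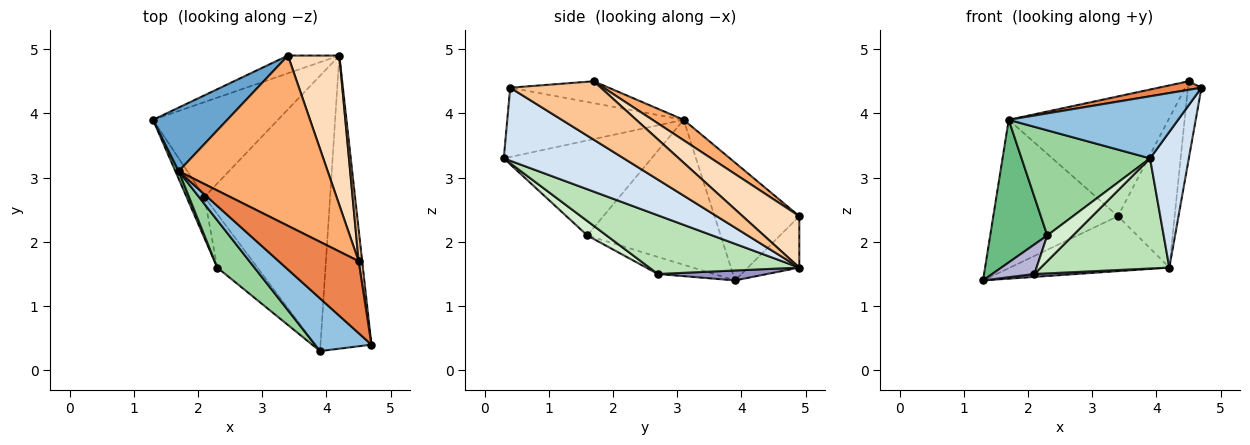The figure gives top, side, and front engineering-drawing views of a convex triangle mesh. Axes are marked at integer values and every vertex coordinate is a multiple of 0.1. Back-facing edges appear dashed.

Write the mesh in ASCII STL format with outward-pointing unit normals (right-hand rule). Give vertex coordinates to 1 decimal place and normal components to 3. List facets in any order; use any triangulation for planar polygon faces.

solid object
 facet normal -0.530 0.779 0.334
  outer loop
   vertex 1.7 3.1 3.9
   vertex 3.4 4.9 2.4
   vertex 1.3 3.9 1.4
  endloop
 endfacet
 facet normal -0.622 -0.597 0.507
  outer loop
   vertex 1.7 3.1 3.9
   vertex 3.9 0.3 3.3
   vertex 4.7 0.4 4.4
  endloop
 endfacet
 facet normal -0.293 0.910 -0.293
  outer loop
   vertex 4.2 4.9 1.6
   vertex 1.3 3.9 1.4
   vertex 3.4 4.9 2.4
  endloop
 endfacet
 facet normal 0.793 -0.256 -0.553
  outer loop
   vertex 4.2 4.9 1.6
   vertex 4.7 0.4 4.4
   vertex 3.9 0.3 3.3
  endloop
 endfacet
 facet normal -0.262 -0.114 0.958
  outer loop
   vertex 4.5 1.7 4.5
   vertex 1.7 3.1 3.9
   vertex 4.7 0.4 4.4
  endloop
 endfacet
 facet normal 0.112 0.572 0.813
  outer loop
   vertex 4.5 1.7 4.5
   vertex 3.4 4.9 2.4
   vertex 1.7 3.1 3.9
  endloop
 endfacet
 facet normal 0.987 0.147 0.060
  outer loop
   vertex 4.5 1.7 4.5
   vertex 4.7 0.4 4.4
   vertex 4.2 4.9 1.6
  endloop
 endfacet
 facet normal 0.577 0.577 0.577
  outer loop
   vertex 4.5 1.7 4.5
   vertex 4.2 4.9 1.6
   vertex 3.4 4.9 2.4
  endloop
 endfacet
 facet normal -0.919 -0.393 0.021
  outer loop
   vertex 2.3 1.6 2.1
   vertex 1.7 3.1 3.9
   vertex 1.3 3.9 1.4
  endloop
 endfacet
 facet normal -0.724 -0.629 0.283
  outer loop
   vertex 2.3 1.6 2.1
   vertex 3.9 0.3 3.3
   vertex 1.7 3.1 3.9
  endloop
 endfacet
 facet normal 0.398 -0.341 -0.852
  outer loop
   vertex 2.1 2.7 1.5
   vertex 4.2 4.9 1.6
   vertex 3.9 0.3 3.3
  endloop
 endfacet
 facet normal 0.309 -0.412 -0.857
  outer loop
   vertex 2.1 2.7 1.5
   vertex 3.9 0.3 3.3
   vertex 2.3 1.6 2.1
  endloop
 endfacet
 facet normal 0.079 -0.030 -0.996
  outer loop
   vertex 2.1 2.7 1.5
   vertex 1.3 3.9 1.4
   vertex 4.2 4.9 1.6
  endloop
 endfacet
 facet normal -0.612 -0.462 -0.642
  outer loop
   vertex 2.1 2.7 1.5
   vertex 2.3 1.6 2.1
   vertex 1.3 3.9 1.4
  endloop
 endfacet
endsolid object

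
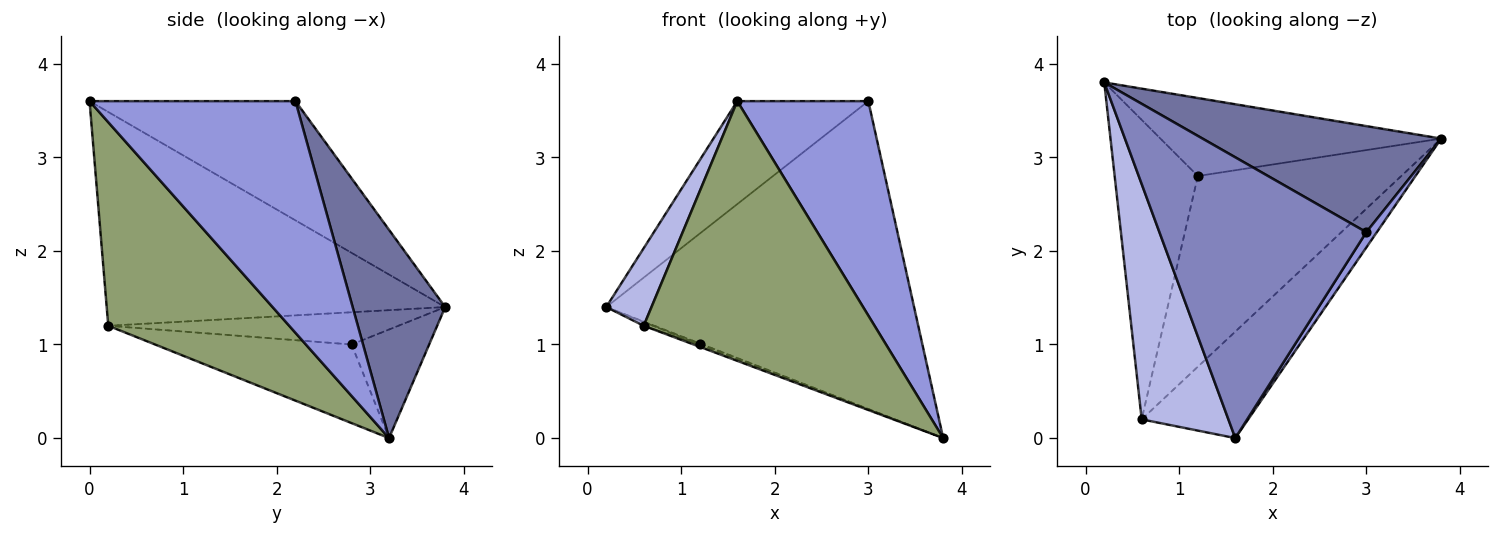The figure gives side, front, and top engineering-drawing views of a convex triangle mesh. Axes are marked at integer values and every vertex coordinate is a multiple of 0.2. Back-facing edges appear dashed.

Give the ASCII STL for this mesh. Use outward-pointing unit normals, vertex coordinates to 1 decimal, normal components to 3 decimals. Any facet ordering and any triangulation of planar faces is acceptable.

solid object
 facet normal 0.273 0.909 0.313
  outer loop
   vertex 3.0 2.2 3.6
   vertex 3.8 3.2 0.0
   vertex 0.2 3.8 1.4
  endloop
 endfacet
 facet normal -0.476 0.303 0.826
  outer loop
   vertex 3.0 2.2 3.6
   vertex 0.2 3.8 1.4
   vertex 1.6 0.0 3.6
  endloop
 endfacet
 facet normal 0.843 -0.536 0.038
  outer loop
   vertex 3.0 2.2 3.6
   vertex 1.6 0.0 3.6
   vertex 3.8 3.2 0.0
  endloop
 endfacet
 facet normal -0.920 -0.123 0.373
  outer loop
   vertex 0.6 0.2 1.2
   vertex 1.6 0.0 3.6
   vertex 0.2 3.8 1.4
  endloop
 endfacet
 facet normal 0.587 -0.749 -0.307
  outer loop
   vertex 0.6 0.2 1.2
   vertex 3.8 3.2 0.0
   vertex 1.6 0.0 3.6
  endloop
 endfacet
 facet normal -0.361 0.012 -0.933
  outer loop
   vertex 1.2 2.8 1.0
   vertex 0.2 3.8 1.4
   vertex 3.8 3.2 0.0
  endloop
 endfacet
 facet normal -0.361 0.012 -0.932
  outer loop
   vertex 1.2 2.8 1.0
   vertex 0.6 0.2 1.2
   vertex 0.2 3.8 1.4
  endloop
 endfacet
 facet normal -0.360 0.011 -0.933
  outer loop
   vertex 1.2 2.8 1.0
   vertex 3.8 3.2 0.0
   vertex 0.6 0.2 1.2
  endloop
 endfacet
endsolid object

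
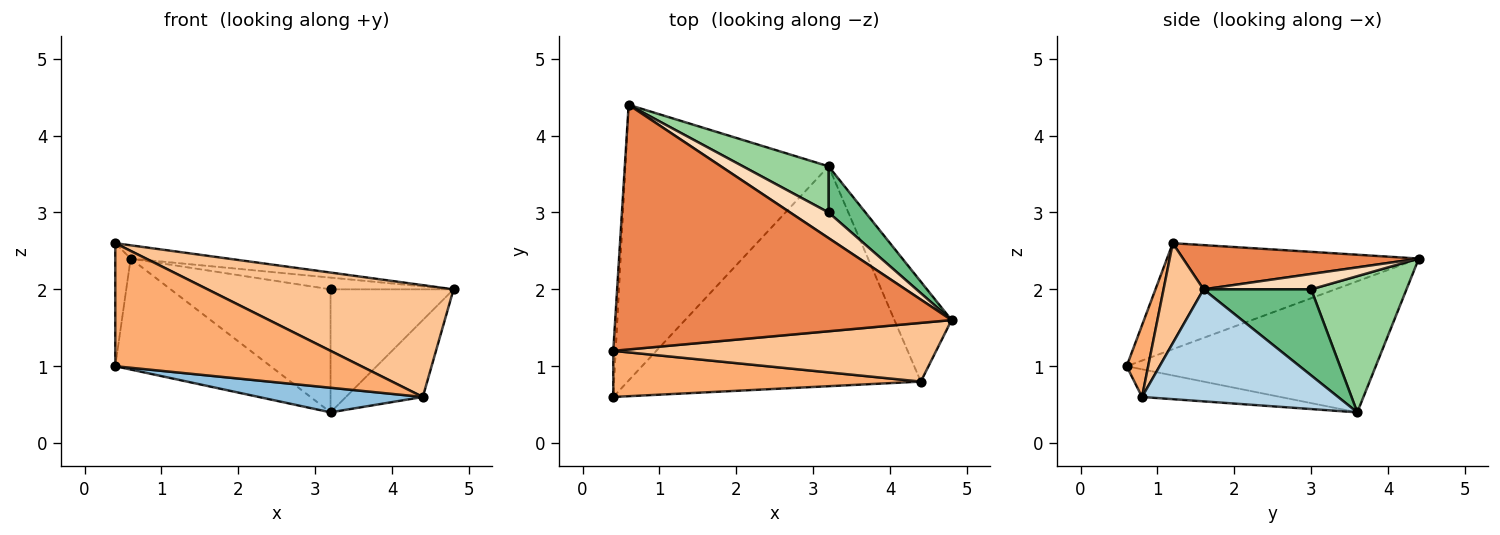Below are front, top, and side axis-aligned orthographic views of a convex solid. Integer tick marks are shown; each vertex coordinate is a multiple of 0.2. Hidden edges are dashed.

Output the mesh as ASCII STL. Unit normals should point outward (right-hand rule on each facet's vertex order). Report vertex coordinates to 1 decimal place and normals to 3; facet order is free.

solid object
 facet normal -0.514 0.320 -0.796
  outer loop
   vertex 3.2 3.6 0.4
   vertex 0.4 0.6 1.0
   vertex 0.6 4.4 2.4
  endloop
 endfacet
 facet normal -0.093 -0.111 -0.989
  outer loop
   vertex 4.4 0.8 0.6
   vertex 0.4 0.6 1.0
   vertex 3.2 3.6 0.4
  endloop
 endfacet
 facet normal 0.841 0.330 -0.429
  outer loop
   vertex 4.4 0.8 0.6
   vertex 3.2 3.6 0.4
   vertex 4.8 1.6 2.0
  endloop
 endfacet
 facet normal -0.998 0.061 -0.023
  outer loop
   vertex 0.4 1.2 2.6
   vertex 0.6 4.4 2.4
   vertex 0.4 0.6 1.0
  endloop
 endfacet
 facet normal 0.130 0.054 0.990
  outer loop
   vertex 0.4 1.2 2.6
   vertex 4.8 1.6 2.0
   vertex 0.6 4.4 2.4
  endloop
 endfacet
 facet normal 0.082 -0.933 0.350
  outer loop
   vertex 0.4 1.2 2.6
   vertex 0.4 0.6 1.0
   vertex 4.4 0.8 0.6
  endloop
 endfacet
 facet normal 0.142 -0.876 0.460
  outer loop
   vertex 0.4 1.2 2.6
   vertex 4.4 0.8 0.6
   vertex 4.8 1.6 2.0
  endloop
 endfacet
 facet normal 0.342 0.391 0.855
  outer loop
   vertex 3.2 3.0 2.0
   vertex 0.6 4.4 2.4
   vertex 4.8 1.6 2.0
  endloop
 endfacet
 facet normal 0.634 0.724 0.272
  outer loop
   vertex 3.2 3.0 2.0
   vertex 4.8 1.6 2.0
   vertex 3.2 3.6 0.4
  endloop
 endfacet
 facet normal 0.487 0.818 0.307
  outer loop
   vertex 3.2 3.0 2.0
   vertex 3.2 3.6 0.4
   vertex 0.6 4.4 2.4
  endloop
 endfacet
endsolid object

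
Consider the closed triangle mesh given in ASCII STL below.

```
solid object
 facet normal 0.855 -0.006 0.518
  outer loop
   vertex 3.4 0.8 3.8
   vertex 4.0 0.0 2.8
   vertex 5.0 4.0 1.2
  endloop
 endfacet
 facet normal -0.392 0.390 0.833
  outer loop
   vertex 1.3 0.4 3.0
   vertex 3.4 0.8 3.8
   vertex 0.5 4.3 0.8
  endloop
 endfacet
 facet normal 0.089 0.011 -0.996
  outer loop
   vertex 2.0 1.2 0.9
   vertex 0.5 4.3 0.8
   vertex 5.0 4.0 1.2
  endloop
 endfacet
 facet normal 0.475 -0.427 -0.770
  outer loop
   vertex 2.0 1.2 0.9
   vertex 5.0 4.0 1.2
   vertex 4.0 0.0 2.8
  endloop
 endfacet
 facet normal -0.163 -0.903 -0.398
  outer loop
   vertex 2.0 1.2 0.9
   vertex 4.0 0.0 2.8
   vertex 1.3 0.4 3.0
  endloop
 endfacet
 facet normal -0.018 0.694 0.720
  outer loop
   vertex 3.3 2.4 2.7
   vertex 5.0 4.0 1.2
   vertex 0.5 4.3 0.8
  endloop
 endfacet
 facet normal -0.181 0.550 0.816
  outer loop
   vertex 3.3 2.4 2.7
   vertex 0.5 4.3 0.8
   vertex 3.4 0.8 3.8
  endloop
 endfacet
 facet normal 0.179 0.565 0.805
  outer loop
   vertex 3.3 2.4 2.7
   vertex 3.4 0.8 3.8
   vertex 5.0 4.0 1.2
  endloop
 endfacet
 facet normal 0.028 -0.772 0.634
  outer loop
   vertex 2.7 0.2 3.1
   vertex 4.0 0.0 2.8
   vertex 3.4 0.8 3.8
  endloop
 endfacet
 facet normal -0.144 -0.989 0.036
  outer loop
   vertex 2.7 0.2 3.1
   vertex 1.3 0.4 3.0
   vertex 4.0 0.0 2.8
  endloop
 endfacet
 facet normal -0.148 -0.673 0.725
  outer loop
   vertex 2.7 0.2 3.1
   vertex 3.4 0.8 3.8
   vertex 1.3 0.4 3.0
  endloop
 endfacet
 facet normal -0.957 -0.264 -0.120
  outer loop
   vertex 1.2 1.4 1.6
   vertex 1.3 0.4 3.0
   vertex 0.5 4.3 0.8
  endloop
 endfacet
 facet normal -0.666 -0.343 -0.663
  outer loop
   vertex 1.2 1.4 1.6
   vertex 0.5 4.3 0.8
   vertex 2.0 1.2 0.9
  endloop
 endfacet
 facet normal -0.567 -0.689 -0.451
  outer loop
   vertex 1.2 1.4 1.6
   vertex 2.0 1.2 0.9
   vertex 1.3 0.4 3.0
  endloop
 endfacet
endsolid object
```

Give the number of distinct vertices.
9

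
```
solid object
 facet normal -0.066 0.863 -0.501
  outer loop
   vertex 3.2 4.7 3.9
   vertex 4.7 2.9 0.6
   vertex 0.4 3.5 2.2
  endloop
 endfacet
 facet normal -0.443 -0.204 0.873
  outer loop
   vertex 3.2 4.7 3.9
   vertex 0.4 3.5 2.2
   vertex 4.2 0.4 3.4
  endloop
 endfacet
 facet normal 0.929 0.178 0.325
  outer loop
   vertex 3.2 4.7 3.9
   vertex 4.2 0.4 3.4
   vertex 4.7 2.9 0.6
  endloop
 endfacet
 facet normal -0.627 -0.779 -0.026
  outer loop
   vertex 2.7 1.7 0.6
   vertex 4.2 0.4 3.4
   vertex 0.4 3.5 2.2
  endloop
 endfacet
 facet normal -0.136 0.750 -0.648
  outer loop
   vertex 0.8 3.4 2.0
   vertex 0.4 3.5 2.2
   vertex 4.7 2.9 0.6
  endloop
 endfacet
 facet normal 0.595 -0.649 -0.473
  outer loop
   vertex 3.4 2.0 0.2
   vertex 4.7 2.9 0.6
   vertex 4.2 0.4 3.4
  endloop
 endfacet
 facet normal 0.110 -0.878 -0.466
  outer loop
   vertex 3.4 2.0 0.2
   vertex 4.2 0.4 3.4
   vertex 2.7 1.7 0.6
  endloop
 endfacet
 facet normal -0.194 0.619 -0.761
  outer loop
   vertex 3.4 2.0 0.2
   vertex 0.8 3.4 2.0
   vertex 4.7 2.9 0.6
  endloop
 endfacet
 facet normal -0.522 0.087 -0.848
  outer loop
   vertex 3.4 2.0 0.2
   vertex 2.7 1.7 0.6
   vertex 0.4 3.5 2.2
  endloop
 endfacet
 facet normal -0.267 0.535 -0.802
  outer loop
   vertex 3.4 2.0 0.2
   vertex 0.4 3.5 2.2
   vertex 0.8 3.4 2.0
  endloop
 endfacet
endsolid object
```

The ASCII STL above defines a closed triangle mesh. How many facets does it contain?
10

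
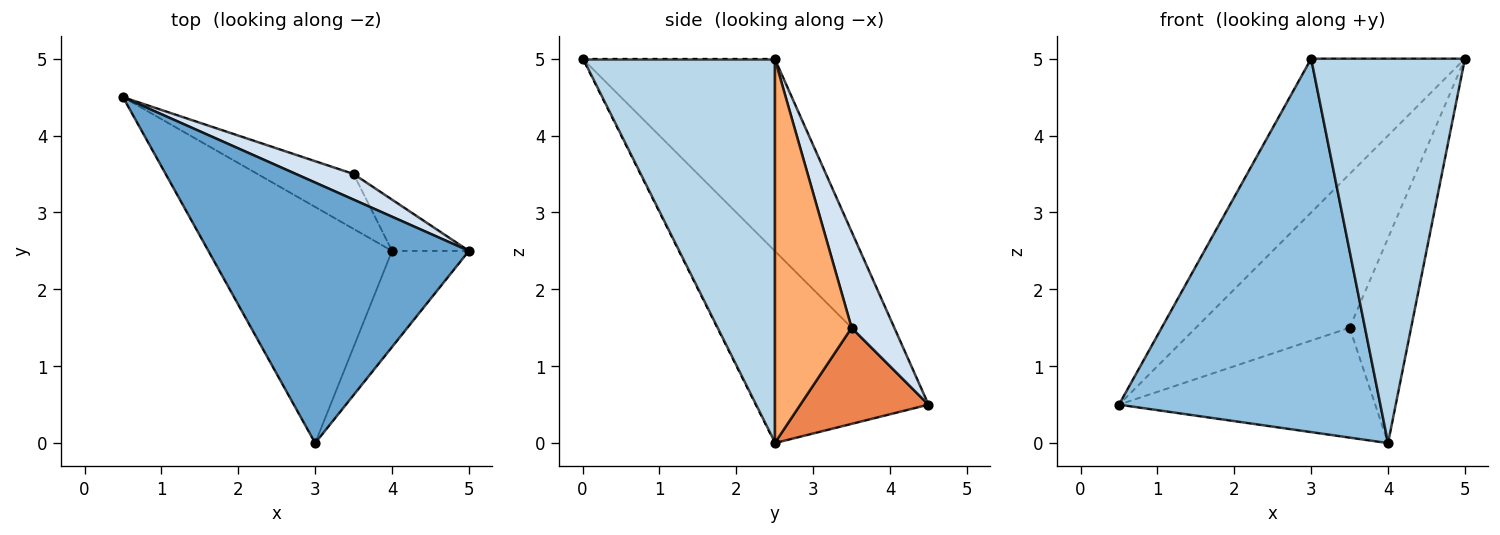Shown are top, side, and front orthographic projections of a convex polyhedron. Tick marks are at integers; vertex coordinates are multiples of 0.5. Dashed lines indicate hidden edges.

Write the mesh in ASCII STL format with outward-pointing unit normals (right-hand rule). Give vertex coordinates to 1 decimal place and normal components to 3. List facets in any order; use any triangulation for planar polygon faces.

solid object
 facet normal -0.536 0.429 0.727
  outer loop
   vertex 3.0 0.0 5.0
   vertex 5.0 2.5 5.0
   vertex 0.5 4.5 0.5
  endloop
 endfacet
 facet normal -0.488 -0.738 -0.466
  outer loop
   vertex 4.0 2.5 0.0
   vertex 3.0 0.0 5.0
   vertex 0.5 4.5 0.5
  endloop
 endfacet
 facet normal 0.772 -0.617 -0.154
  outer loop
   vertex 4.0 2.5 0.0
   vertex 5.0 2.5 5.0
   vertex 3.0 0.0 5.0
  endloop
 endfacet
 facet normal 0.264 0.951 0.159
  outer loop
   vertex 3.5 3.5 1.5
   vertex 0.5 4.5 0.5
   vertex 5.0 2.5 5.0
  endloop
 endfacet
 facet normal 0.408 0.816 -0.408
  outer loop
   vertex 3.5 3.5 1.5
   vertex 4.0 2.5 0.0
   vertex 0.5 4.5 0.5
  endloop
 endfacet
 facet normal 0.772 0.617 -0.154
  outer loop
   vertex 3.5 3.5 1.5
   vertex 5.0 2.5 5.0
   vertex 4.0 2.5 0.0
  endloop
 endfacet
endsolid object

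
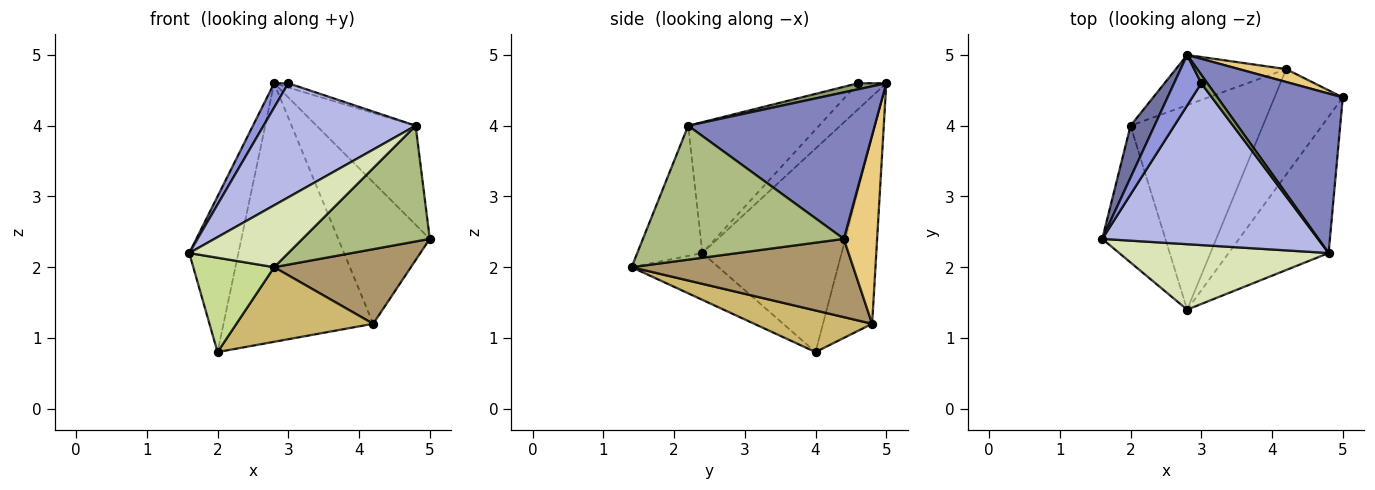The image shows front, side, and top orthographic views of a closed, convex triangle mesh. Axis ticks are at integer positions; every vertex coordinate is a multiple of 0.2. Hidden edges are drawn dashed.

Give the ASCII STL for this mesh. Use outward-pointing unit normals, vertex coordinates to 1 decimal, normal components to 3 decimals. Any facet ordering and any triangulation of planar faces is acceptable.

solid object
 facet normal -0.937 0.331 0.110
  outer loop
   vertex 2.0 4.0 0.8
   vertex 1.6 2.4 2.2
   vertex 2.8 5.0 4.6
  endloop
 endfacet
 facet normal 0.705 0.374 0.603
  outer loop
   vertex 4.8 2.2 4.0
   vertex 5.0 4.4 2.4
   vertex 2.8 5.0 4.6
  endloop
 endfacet
 facet normal -0.654 -0.327 0.682
  outer loop
   vertex 3.0 4.6 4.6
   vertex 2.8 5.0 4.6
   vertex 1.6 2.4 2.2
  endloop
 endfacet
 facet normal -0.444 -0.516 0.732
  outer loop
   vertex 3.0 4.6 4.6
   vertex 1.6 2.4 2.2
   vertex 4.8 2.2 4.0
  endloop
 endfacet
 facet normal 0.667 0.333 0.667
  outer loop
   vertex 3.0 4.6 4.6
   vertex 4.8 2.2 4.0
   vertex 2.8 5.0 4.6
  endloop
 endfacet
 facet normal 0.714 -0.453 -0.533
  outer loop
   vertex 2.8 1.4 2.0
   vertex 5.0 4.4 2.4
   vertex 4.8 2.2 4.0
  endloop
 endfacet
 facet normal -0.521 -0.485 -0.703
  outer loop
   vertex 2.8 1.4 2.0
   vertex 1.6 2.4 2.2
   vertex 2.0 4.0 0.8
  endloop
 endfacet
 facet normal -0.412 -0.626 0.662
  outer loop
   vertex 2.8 1.4 2.0
   vertex 4.8 2.2 4.0
   vertex 1.6 2.4 2.2
  endloop
 endfacet
 facet normal 0.683 -0.422 -0.596
  outer loop
   vertex 4.2 4.8 1.2
   vertex 5.0 4.4 2.4
   vertex 2.8 1.4 2.0
  endloop
 endfacet
 facet normal 0.283 -0.329 -0.901
  outer loop
   vertex 4.2 4.8 1.2
   vertex 2.8 1.4 2.0
   vertex 2.0 4.0 0.8
  endloop
 endfacet
 facet normal 0.341 0.936 0.085
  outer loop
   vertex 4.2 4.8 1.2
   vertex 2.8 5.0 4.6
   vertex 5.0 4.4 2.4
  endloop
 endfacet
 facet normal -0.307 0.934 -0.181
  outer loop
   vertex 4.2 4.8 1.2
   vertex 2.0 4.0 0.8
   vertex 2.8 5.0 4.6
  endloop
 endfacet
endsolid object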